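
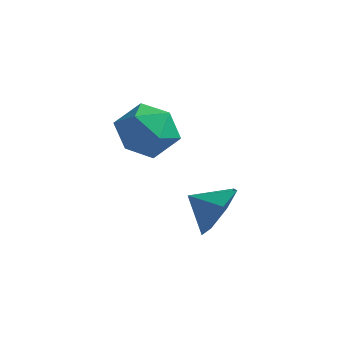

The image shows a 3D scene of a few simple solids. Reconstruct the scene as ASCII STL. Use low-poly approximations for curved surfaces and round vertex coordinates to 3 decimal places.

solid 
facet normal 0.844 0.228 -0.485
outer loop
vertex 2.737 -3.598 -3.357
vertex 2.222 -3.038 -3.99
vertex 2.643 -2.774 -3.134
endloop
endfacet
facet normal -0.137 -0.273 0.952
outer loop
vertex 2.737 -3.598 -3.357
vertex 2.643 -2.774 -3.134
vertex 1.318 -3.282 -3.47
endloop
endfacet
facet normal 0.844 0.227 -0.485
outer loop
vertex 2.643 -2.774 -3.134
vertex 2.222 -3.038 -3.99
vertex 2.232 -2.149 -3.556
endloop
endfacet
facet normal -0.355 0.352 0.866
outer loop
vertex 2.643 -2.774 -3.134
vertex 2.232 -2.149 -3.556
vertex 1.318 -3.282 -3.47
endloop
endfacet
facet normal 0.844 0.228 -0.486
outer loop
vertex 2.232 -2.149 -3.556
vertex 2.222 -3.038 -3.99
vertex 1.813 -2.193 -4.304
endloop
endfacet
facet normal -0.712 0.602 0.363
outer loop
vertex 2.232 -2.149 -3.556
vertex 1.813 -2.193 -4.304
vertex 1.318 -3.282 -3.47
endloop
endfacet
facet normal 0.844 0.228 -0.486
outer loop
vertex 1.813 -2.193 -4.304
vertex 2.222 -3.038 -3.99
vertex 1.702 -2.874 -4.816
endloop
endfacet
facet normal -0.940 0.289 -0.181
outer loop
vertex 1.813 -2.193 -4.304
vertex 1.702 -2.874 -4.816
vertex 1.318 -3.282 -3.47
endloop
endfacet
facet normal 0.844 0.227 -0.486
outer loop
vertex 1.702 -2.874 -4.816
vertex 2.222 -3.038 -3.99
vertex 1.982 -3.679 -4.706
endloop
endfacet
facet normal -0.867 -0.350 -0.354
outer loop
vertex 1.702 -2.874 -4.816
vertex 1.982 -3.679 -4.706
vertex 1.318 -3.282 -3.47
endloop
endfacet
facet normal 0.844 0.227 -0.486
outer loop
vertex 1.982 -3.679 -4.706
vertex 2.222 -3.038 -3.99
vertex 2.443 -4.001 -4.056
endloop
endfacet
facet normal -0.548 -0.836 -0.026
outer loop
vertex 1.982 -3.679 -4.706
vertex 2.443 -4.001 -4.056
vertex 1.318 -3.282 -3.47
endloop
endfacet
facet normal 0.844 0.227 -0.486
outer loop
vertex 2.443 -4.001 -4.056
vertex 2.222 -3.038 -3.99
vertex 2.737 -3.598 -3.357
endloop
endfacet
facet normal -0.223 -0.801 0.556
outer loop
vertex 2.443 -4.001 -4.056
vertex 2.737 -3.598 -3.357
vertex 1.318 -3.282 -3.47
endloop
endfacet
facet normal -0.509 -0.760 0.403
outer loop
vertex -2.21 -1.386 -2.443
vertex -1.426 -2.096 -2.792
vertex -1.34 -1.621 -1.787
endloop
endfacet
facet normal -0.621 -0.157 0.768
outer loop
vertex -2.21 -1.386 -2.443
vertex -1.34 -1.621 -1.787
vertex -1.708 -0.572 -1.87
endloop
endfacet
facet normal -0.891 0.326 0.318
outer loop
vertex -2.21 -1.386 -2.443
vertex -1.708 -0.572 -1.87
vertex -2.021 -0.399 -2.925
endloop
endfacet
facet normal -0.945 0.022 -0.325
outer loop
vertex -2.21 -1.386 -2.443
vertex -2.021 -0.399 -2.925
vertex -1.847 -1.341 -3.495
endloop
endfacet
facet normal -0.710 -0.650 -0.273
outer loop
vertex -2.21 -1.386 -2.443
vertex -1.847 -1.341 -3.495
vertex -1.426 -2.096 -2.792
endloop
endfacet
facet normal 0.011 0.083 0.997
outer loop
vertex -1.708 -0.572 -1.87
vertex -1.34 -1.621 -1.787
vertex -0.613 -0.779 -1.865
endloop
endfacet
facet normal 0.193 -0.893 0.406
outer loop
vertex -1.34 -1.621 -1.787
vertex -1.426 -2.096 -2.792
vertex -0.439 -1.721 -2.435
endloop
endfacet
facet normal -0.132 -0.714 -0.688
outer loop
vertex -1.426 -2.096 -2.792
vertex -1.847 -1.341 -3.495
vertex -0.752 -1.548 -3.49
endloop
endfacet
facet normal -0.514 0.372 -0.773
outer loop
vertex -1.847 -1.341 -3.495
vertex -2.021 -0.399 -2.925
vertex -1.12 -0.499 -3.573
endloop
endfacet
facet normal -0.425 0.864 0.268
outer loop
vertex -2.021 -0.399 -2.925
vertex -1.708 -0.572 -1.87
vertex -1.034 -0.024 -2.568
endloop
endfacet
facet normal 0.945 -0.022 0.325
outer loop
vertex -0.25 -0.734 -2.917
vertex -0.613 -0.779 -1.865
vertex -0.439 -1.721 -2.435
endloop
endfacet
facet normal 0.891 -0.326 -0.318
outer loop
vertex -0.25 -0.734 -2.917
vertex -0.439 -1.721 -2.435
vertex -0.752 -1.548 -3.49
endloop
endfacet
facet normal 0.621 0.157 -0.768
outer loop
vertex -0.25 -0.734 -2.917
vertex -0.752 -1.548 -3.49
vertex -1.12 -0.499 -3.573
endloop
endfacet
facet normal 0.509 0.760 -0.403
outer loop
vertex -0.25 -0.734 -2.917
vertex -1.12 -0.499 -3.573
vertex -1.034 -0.024 -2.568
endloop
endfacet
facet normal 0.710 0.650 0.273
outer loop
vertex -0.25 -0.734 -2.917
vertex -1.034 -0.024 -2.568
vertex -0.613 -0.779 -1.865
endloop
endfacet
facet normal 0.514 -0.372 0.773
outer loop
vertex -0.439 -1.721 -2.435
vertex -0.613 -0.779 -1.865
vertex -1.34 -1.621 -1.787
endloop
endfacet
facet normal 0.425 -0.864 -0.268
outer loop
vertex -0.752 -1.548 -3.49
vertex -0.439 -1.721 -2.435
vertex -1.426 -2.096 -2.792
endloop
endfacet
facet normal -0.011 -0.083 -0.997
outer loop
vertex -1.12 -0.499 -3.573
vertex -0.752 -1.548 -3.49
vertex -1.847 -1.341 -3.495
endloop
endfacet
facet normal -0.193 0.893 -0.406
outer loop
vertex -1.034 -0.024 -2.568
vertex -1.12 -0.499 -3.573
vertex -2.021 -0.399 -2.925
endloop
endfacet
facet normal 0.132 0.714 0.688
outer loop
vertex -0.613 -0.779 -1.865
vertex -1.034 -0.024 -2.568
vertex -1.708 -0.572 -1.87
endloop
endfacet

endsolid


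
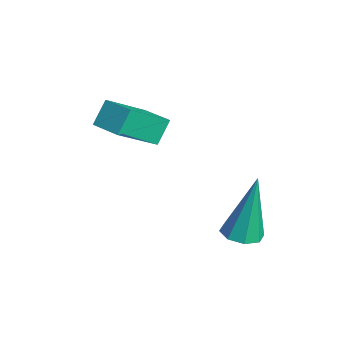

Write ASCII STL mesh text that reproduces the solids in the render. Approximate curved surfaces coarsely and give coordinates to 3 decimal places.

solid 
facet normal 0.061 -0.221 -0.973
outer loop
vertex 0.497 -1.452 1.16
vertex -0.008 -1.755 1.197
vertex 0.135 -1.195 1.079
endloop
endfacet
facet normal 0.558 0.822 0.114
outer loop
vertex 0.497 -1.452 1.16
vertex 0.135 -1.195 1.079
vertex -0.132 -1.305 3.183
endloop
endfacet
facet normal 0.061 -0.221 -0.973
outer loop
vertex 0.135 -1.195 1.079
vertex -0.008 -1.755 1.197
vertex -0.311 -1.265 1.067
endloop
endfacet
facet normal -0.156 0.987 0.032
outer loop
vertex 0.135 -1.195 1.079
vertex -0.311 -1.265 1.067
vertex -0.132 -1.305 3.183
endloop
endfacet
facet normal 0.060 -0.221 -0.973
outer loop
vertex -0.311 -1.265 1.067
vertex -0.008 -1.755 1.197
vertex -0.58 -1.623 1.132
endloop
endfacet
facet normal -0.790 0.608 0.078
outer loop
vertex -0.311 -1.265 1.067
vertex -0.58 -1.623 1.132
vertex -0.132 -1.305 3.183
endloop
endfacet
facet normal 0.060 -0.219 -0.974
outer loop
vertex -0.58 -1.623 1.132
vertex -0.008 -1.755 1.197
vertex -0.513 -2.058 1.234
endloop
endfacet
facet normal -0.969 -0.096 0.227
outer loop
vertex -0.58 -1.623 1.132
vertex -0.513 -2.058 1.234
vertex -0.132 -1.305 3.183
endloop
endfacet
facet normal 0.061 -0.221 -0.973
outer loop
vertex -0.513 -2.058 1.234
vertex -0.008 -1.755 1.197
vertex -0.151 -2.315 1.315
endloop
endfacet
facet normal -0.590 -0.708 0.389
outer loop
vertex -0.513 -2.058 1.234
vertex -0.151 -2.315 1.315
vertex -0.132 -1.305 3.183
endloop
endfacet
facet normal 0.061 -0.221 -0.973
outer loop
vertex -0.151 -2.315 1.315
vertex -0.008 -1.755 1.197
vertex 0.295 -2.244 1.327
endloop
endfacet
facet normal 0.126 -0.873 0.471
outer loop
vertex -0.151 -2.315 1.315
vertex 0.295 -2.244 1.327
vertex -0.132 -1.305 3.183
endloop
endfacet
facet normal 0.060 -0.222 -0.973
outer loop
vertex 0.295 -2.244 1.327
vertex -0.008 -1.755 1.197
vertex 0.563 -1.887 1.262
endloop
endfacet
facet normal 0.760 -0.493 0.424
outer loop
vertex 0.295 -2.244 1.327
vertex 0.563 -1.887 1.262
vertex -0.132 -1.305 3.183
endloop
endfacet
facet normal 0.060 -0.219 -0.974
outer loop
vertex 0.563 -1.887 1.262
vertex -0.008 -1.755 1.197
vertex 0.497 -1.452 1.16
endloop
endfacet
facet normal 0.938 0.207 0.277
outer loop
vertex 0.563 -1.887 1.262
vertex 0.497 -1.452 1.16
vertex -0.132 -1.305 3.183
endloop
endfacet
facet normal -0.894 -0.433 -0.118
outer loop
vertex -3.012 -4.813 4.007
vertex -3.313 -4.373 4.67
vertex -3.465 -3.603 2.997
endloop
endfacet
facet normal 0.354 -0.518 -0.779
outer loop
vertex -2.607 -3.187 3.11
vertex -3.012 -4.813 4.007
vertex -3.465 -3.603 2.997
endloop
endfacet
facet normal -0.894 -0.433 -0.118
outer loop
vertex -3.465 -3.603 2.997
vertex -3.313 -4.373 4.67
vertex -3.766 -3.163 3.66
endloop
endfacet
facet normal -0.277 0.738 -0.615
outer loop
vertex -3.766 -3.163 3.66
vertex -2.607 -3.187 3.11
vertex -3.465 -3.603 2.997
endloop
endfacet
facet normal 0.277 -0.738 0.615
outer loop
vertex -3.012 -4.813 4.007
vertex -2.455 -3.957 4.783
vertex -3.313 -4.373 4.67
endloop
endfacet
facet normal 0.354 -0.518 -0.779
outer loop
vertex -2.154 -4.397 4.12
vertex -3.012 -4.813 4.007
vertex -2.607 -3.187 3.11
endloop
endfacet
facet normal 0.277 -0.738 0.615
outer loop
vertex -2.154 -4.397 4.12
vertex -2.455 -3.957 4.783
vertex -3.012 -4.813 4.007
endloop
endfacet
facet normal -0.354 0.518 0.779
outer loop
vertex -3.313 -4.373 4.67
vertex -2.455 -3.957 4.783
vertex -3.766 -3.163 3.66
endloop
endfacet
facet normal -0.277 0.738 -0.615
outer loop
vertex -2.908 -2.747 3.773
vertex -2.607 -3.187 3.11
vertex -3.766 -3.163 3.66
endloop
endfacet
facet normal -0.354 0.518 0.779
outer loop
vertex -3.766 -3.163 3.66
vertex -2.455 -3.957 4.783
vertex -2.908 -2.747 3.773
endloop
endfacet
facet normal 0.894 0.433 0.118
outer loop
vertex -2.908 -2.747 3.773
vertex -2.154 -4.397 4.12
vertex -2.607 -3.187 3.11
endloop
endfacet
facet normal 0.894 0.433 0.118
outer loop
vertex -2.455 -3.957 4.783
vertex -2.154 -4.397 4.12
vertex -2.908 -2.747 3.773
endloop
endfacet

endsolid


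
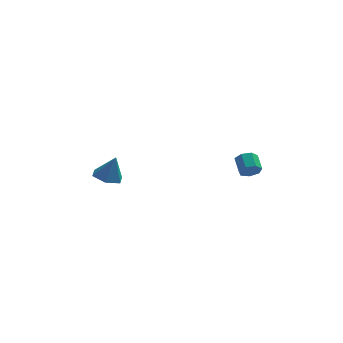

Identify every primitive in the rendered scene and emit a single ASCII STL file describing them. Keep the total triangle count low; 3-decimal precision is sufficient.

solid 
facet normal 0.163 -0.861 -0.482
outer loop
vertex 3.961 1.358 -1.811
vertex 3.354 1.337 -1.979
vertex 3.837 1.6 -2.285
endloop
endfacet
facet normal 0.960 0.251 -0.123
outer loop
vertex 3.961 1.358 -1.811
vertex 3.837 1.6 -2.285
vertex 3.793 2.244 -1.314
endloop
endfacet
facet normal 0.961 0.249 -0.122
outer loop
vertex 3.793 2.244 -1.314
vertex 3.837 1.6 -2.285
vertex 3.67 2.486 -1.788
endloop
endfacet
facet normal -0.162 0.861 0.482
outer loop
vertex 3.793 2.244 -1.314
vertex 3.67 2.486 -1.788
vertex 3.186 2.223 -1.481
endloop
endfacet
facet normal 0.162 -0.860 -0.484
outer loop
vertex 3.837 1.6 -2.285
vertex 3.354 1.337 -1.979
vertex 3.349 1.645 -2.528
endloop
endfacet
facet normal 0.422 0.503 -0.754
outer loop
vertex 3.837 1.6 -2.285
vertex 3.349 1.645 -2.528
vertex 3.67 2.486 -1.788
endloop
endfacet
facet normal 0.422 0.503 -0.754
outer loop
vertex 3.67 2.486 -1.788
vertex 3.349 1.645 -2.528
vertex 3.182 2.531 -2.031
endloop
endfacet
facet normal -0.161 0.861 0.483
outer loop
vertex 3.67 2.486 -1.788
vertex 3.182 2.531 -2.031
vertex 3.186 2.223 -1.481
endloop
endfacet
facet normal 0.164 -0.860 -0.484
outer loop
vertex 3.349 1.645 -2.528
vertex 3.354 1.337 -1.979
vertex 2.865 1.457 -2.358
endloop
endfacet
facet normal -0.434 0.377 -0.818
outer loop
vertex 3.349 1.645 -2.528
vertex 2.865 1.457 -2.358
vertex 3.182 2.531 -2.031
endloop
endfacet
facet normal -0.435 0.377 -0.818
outer loop
vertex 3.182 2.531 -2.031
vertex 2.865 1.457 -2.358
vertex 2.698 2.344 -1.86
endloop
endfacet
facet normal -0.162 0.861 0.483
outer loop
vertex 3.182 2.531 -2.031
vertex 2.698 2.344 -1.86
vertex 3.186 2.223 -1.481
endloop
endfacet
facet normal 0.163 -0.860 -0.483
outer loop
vertex 2.865 1.457 -2.358
vertex 3.354 1.337 -1.979
vertex 2.749 1.179 -1.902
endloop
endfacet
facet normal -0.964 -0.033 -0.265
outer loop
vertex 2.865 1.457 -2.358
vertex 2.749 1.179 -1.902
vertex 2.698 2.344 -1.86
endloop
endfacet
facet normal -0.963 -0.033 -0.267
outer loop
vertex 2.698 2.344 -1.86
vertex 2.749 1.179 -1.902
vertex 2.581 2.065 -1.404
endloop
endfacet
facet normal -0.163 0.860 0.484
outer loop
vertex 2.698 2.344 -1.86
vertex 2.581 2.065 -1.404
vertex 3.186 2.223 -1.481
endloop
endfacet
facet normal 0.163 -0.860 -0.483
outer loop
vertex 2.749 1.179 -1.902
vertex 3.354 1.337 -1.979
vertex 3.088 1.02 -1.504
endloop
endfacet
facet normal -0.767 -0.419 0.486
outer loop
vertex 2.749 1.179 -1.902
vertex 3.088 1.02 -1.504
vertex 2.581 2.065 -1.404
endloop
endfacet
facet normal -0.766 -0.418 0.487
outer loop
vertex 2.581 2.065 -1.404
vertex 3.088 1.02 -1.504
vertex 2.921 1.906 -1.006
endloop
endfacet
facet normal -0.163 0.860 0.483
outer loop
vertex 2.581 2.065 -1.404
vertex 2.921 1.906 -1.006
vertex 3.186 2.223 -1.481
endloop
endfacet
facet normal 0.163 -0.860 -0.483
outer loop
vertex 3.088 1.02 -1.504
vertex 3.354 1.337 -1.979
vertex 3.627 1.099 -1.463
endloop
endfacet
facet normal 0.005 -0.489 0.872
outer loop
vertex 3.088 1.02 -1.504
vertex 3.627 1.099 -1.463
vertex 2.921 1.906 -1.006
endloop
endfacet
facet normal 0.007 -0.488 0.873
outer loop
vertex 2.921 1.906 -1.006
vertex 3.627 1.099 -1.463
vertex 3.46 1.985 -0.966
endloop
endfacet
facet normal -0.162 0.860 0.484
outer loop
vertex 2.921 1.906 -1.006
vertex 3.46 1.985 -0.966
vertex 3.186 2.223 -1.481
endloop
endfacet
facet normal 0.163 -0.860 -0.483
outer loop
vertex 3.627 1.099 -1.463
vertex 3.354 1.337 -1.979
vertex 3.961 1.358 -1.811
endloop
endfacet
facet normal 0.775 -0.191 0.602
outer loop
vertex 3.627 1.099 -1.463
vertex 3.961 1.358 -1.811
vertex 3.46 1.985 -0.966
endloop
endfacet
facet normal 0.776 -0.190 0.601
outer loop
vertex 3.46 1.985 -0.966
vertex 3.961 1.358 -1.811
vertex 3.793 2.244 -1.314
endloop
endfacet
facet normal -0.163 0.860 0.484
outer loop
vertex 3.46 1.985 -0.966
vertex 3.793 2.244 -1.314
vertex 3.186 2.223 -1.481
endloop
endfacet
facet normal -0.317 -0.024 -0.948
outer loop
vertex -3.255 3.968 -3.814
vertex -4.03 3.622 -3.546
vertex -3.932 4.505 -3.601
endloop
endfacet
facet normal 0.649 0.721 0.244
outer loop
vertex -3.255 3.968 -3.814
vertex -3.932 4.505 -3.601
vertex -3.55 3.658 -2.114
endloop
endfacet
facet normal -0.318 -0.024 -0.948
outer loop
vertex -3.932 4.505 -3.601
vertex -4.03 3.622 -3.546
vertex -4.707 4.159 -3.332
endloop
endfacet
facet normal -0.190 0.831 0.522
outer loop
vertex -3.932 4.505 -3.601
vertex -4.707 4.159 -3.332
vertex -3.55 3.658 -2.114
endloop
endfacet
facet normal -0.318 -0.023 -0.948
outer loop
vertex -4.707 4.159 -3.332
vertex -4.03 3.622 -3.546
vertex -4.805 3.276 -3.278
endloop
endfacet
facet normal -0.695 0.120 0.709
outer loop
vertex -4.707 4.159 -3.332
vertex -4.805 3.276 -3.278
vertex -3.55 3.658 -2.114
endloop
endfacet
facet normal -0.317 -0.024 -0.948
outer loop
vertex -4.805 3.276 -3.278
vertex -4.03 3.622 -3.546
vertex -4.127 2.739 -3.491
endloop
endfacet
facet normal -0.360 -0.699 0.618
outer loop
vertex -4.805 3.276 -3.278
vertex -4.127 2.739 -3.491
vertex -3.55 3.658 -2.114
endloop
endfacet
facet normal -0.317 -0.024 -0.948
outer loop
vertex -4.127 2.739 -3.491
vertex -4.03 3.622 -3.546
vertex -3.353 3.085 -3.759
endloop
endfacet
facet normal 0.479 -0.809 0.339
outer loop
vertex -4.127 2.739 -3.491
vertex -3.353 3.085 -3.759
vertex -3.55 3.658 -2.114
endloop
endfacet
facet normal -0.317 -0.024 -0.948
outer loop
vertex -3.353 3.085 -3.759
vertex -4.03 3.622 -3.546
vertex -3.255 3.968 -3.814
endloop
endfacet
facet normal 0.983 -0.100 0.152
outer loop
vertex -3.353 3.085 -3.759
vertex -3.255 3.968 -3.814
vertex -3.55 3.658 -2.114
endloop
endfacet

endsolid


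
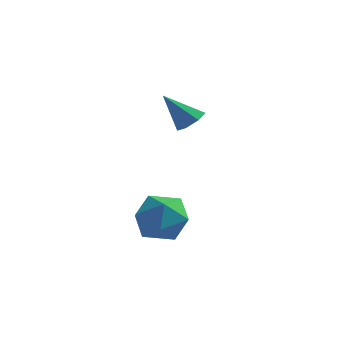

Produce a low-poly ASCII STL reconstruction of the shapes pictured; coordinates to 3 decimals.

solid 
facet normal -0.213 0.680 0.701
outer loop
vertex -3.264 2.15 -0.752
vertex -3.431 1.273 0.048
vertex -2.344 1.757 -0.091
endloop
endfacet
facet normal 0.245 0.944 0.221
outer loop
vertex -3.264 2.15 -0.752
vertex -2.344 1.757 -0.091
vertex -2.188 1.989 -1.257
endloop
endfacet
facet normal -0.063 0.904 -0.422
outer loop
vertex -3.264 2.15 -0.752
vertex -2.188 1.989 -1.257
vertex -3.18 1.649 -1.838
endloop
endfacet
facet normal -0.711 0.616 -0.339
outer loop
vertex -3.264 2.15 -0.752
vertex -3.18 1.649 -1.838
vertex -3.948 1.206 -1.031
endloop
endfacet
facet normal -0.804 0.477 0.355
outer loop
vertex -3.264 2.15 -0.752
vertex -3.948 1.206 -1.031
vertex -3.431 1.273 0.048
endloop
endfacet
facet normal 0.823 0.526 0.215
outer loop
vertex -2.188 1.989 -1.257
vertex -2.344 1.757 -0.091
vertex -1.692 1.014 -0.769
endloop
endfacet
facet normal 0.082 0.100 0.992
outer loop
vertex -2.344 1.757 -0.091
vertex -3.431 1.273 0.048
vertex -2.46 0.571 0.038
endloop
endfacet
facet normal -0.873 -0.228 0.432
outer loop
vertex -3.431 1.273 0.048
vertex -3.948 1.206 -1.031
vertex -3.452 0.231 -0.543
endloop
endfacet
facet normal -0.723 -0.004 -0.691
outer loop
vertex -3.948 1.206 -1.031
vertex -3.18 1.649 -1.838
vertex -3.296 0.463 -1.709
endloop
endfacet
facet normal 0.325 0.462 -0.825
outer loop
vertex -3.18 1.649 -1.838
vertex -2.188 1.989 -1.257
vertex -2.209 0.947 -1.848
endloop
endfacet
facet normal 0.711 -0.616 0.339
outer loop
vertex -2.376 0.07 -1.048
vertex -1.692 1.014 -0.769
vertex -2.46 0.571 0.038
endloop
endfacet
facet normal 0.063 -0.904 0.422
outer loop
vertex -2.376 0.07 -1.048
vertex -2.46 0.571 0.038
vertex -3.452 0.231 -0.543
endloop
endfacet
facet normal -0.245 -0.944 -0.221
outer loop
vertex -2.376 0.07 -1.048
vertex -3.452 0.231 -0.543
vertex -3.296 0.463 -1.709
endloop
endfacet
facet normal 0.213 -0.680 -0.701
outer loop
vertex -2.376 0.07 -1.048
vertex -3.296 0.463 -1.709
vertex -2.209 0.947 -1.848
endloop
endfacet
facet normal 0.804 -0.477 -0.355
outer loop
vertex -2.376 0.07 -1.048
vertex -2.209 0.947 -1.848
vertex -1.692 1.014 -0.769
endloop
endfacet
facet normal 0.723 0.004 0.691
outer loop
vertex -2.46 0.571 0.038
vertex -1.692 1.014 -0.769
vertex -2.344 1.757 -0.091
endloop
endfacet
facet normal -0.325 -0.462 0.825
outer loop
vertex -3.452 0.231 -0.543
vertex -2.46 0.571 0.038
vertex -3.431 1.273 0.048
endloop
endfacet
facet normal -0.823 -0.526 -0.215
outer loop
vertex -3.296 0.463 -1.709
vertex -3.452 0.231 -0.543
vertex -3.948 1.206 -1.031
endloop
endfacet
facet normal -0.082 -0.100 -0.992
outer loop
vertex -2.209 0.947 -1.848
vertex -3.296 0.463 -1.709
vertex -3.18 1.649 -1.838
endloop
endfacet
facet normal 0.873 0.228 -0.432
outer loop
vertex -1.692 1.014 -0.769
vertex -2.209 0.947 -1.848
vertex -2.188 1.989 -1.257
endloop
endfacet
facet normal 0.587 0.245 -0.772
outer loop
vertex -2.488 3.611 3.288
vertex -2.983 4.044 3.049
vertex -2.459 4.182 3.491
endloop
endfacet
facet normal 0.548 -0.305 0.779
outer loop
vertex -2.488 3.611 3.288
vertex -2.459 4.182 3.491
vertex -3.957 3.636 4.331
endloop
endfacet
facet normal 0.586 0.246 -0.772
outer loop
vertex -2.459 4.182 3.491
vertex -2.983 4.044 3.049
vertex -2.825 4.649 3.362
endloop
endfacet
facet normal 0.298 0.464 0.834
outer loop
vertex -2.459 4.182 3.491
vertex -2.825 4.649 3.362
vertex -3.957 3.636 4.331
endloop
endfacet
facet normal 0.586 0.246 -0.772
outer loop
vertex -2.825 4.649 3.362
vertex -2.983 4.044 3.049
vertex -3.31 4.66 2.997
endloop
endfacet
facet normal -0.333 0.819 0.467
outer loop
vertex -2.825 4.649 3.362
vertex -3.31 4.66 2.997
vertex -3.957 3.636 4.331
endloop
endfacet
facet normal 0.586 0.246 -0.772
outer loop
vertex -3.31 4.66 2.997
vertex -2.983 4.044 3.049
vertex -3.55 4.207 2.671
endloop
endfacet
facet normal -0.869 0.492 -0.044
outer loop
vertex -3.31 4.66 2.997
vertex -3.55 4.207 2.671
vertex -3.957 3.636 4.331
endloop
endfacet
facet normal 0.586 0.245 -0.773
outer loop
vertex -3.55 4.207 2.671
vertex -2.983 4.044 3.049
vertex -3.363 3.63 2.63
endloop
endfacet
facet normal -0.909 -0.272 -0.316
outer loop
vertex -3.55 4.207 2.671
vertex -3.363 3.63 2.63
vertex -3.957 3.636 4.331
endloop
endfacet
facet normal 0.586 0.244 -0.773
outer loop
vertex -3.363 3.63 2.63
vertex -2.983 4.044 3.049
vertex -2.89 3.365 2.905
endloop
endfacet
facet normal -0.419 -0.897 -0.143
outer loop
vertex -3.363 3.63 2.63
vertex -2.89 3.365 2.905
vertex -3.957 3.636 4.331
endloop
endfacet
facet normal 0.586 0.244 -0.772
outer loop
vertex -2.89 3.365 2.905
vertex -2.983 4.044 3.049
vertex -2.488 3.611 3.288
endloop
endfacet
facet normal 0.229 -0.910 0.344
outer loop
vertex -2.89 3.365 2.905
vertex -2.488 3.611 3.288
vertex -3.957 3.636 4.331
endloop
endfacet

endsolid


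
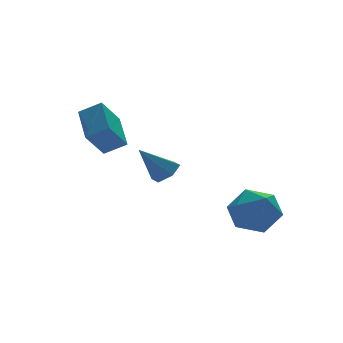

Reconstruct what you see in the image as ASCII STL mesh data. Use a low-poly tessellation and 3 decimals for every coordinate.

solid 
facet normal -0.746 0.452 -0.489
outer loop
vertex -2.757 0.28 2.578
vertex -2.314 1.955 3.451
vertex -1.794 0.626 1.427
endloop
endfacet
facet normal -0.228 -0.863 -0.450
outer loop
vertex -0.966 0.125 1.969
vertex -2.757 0.28 2.578
vertex -1.794 0.626 1.427
endloop
endfacet
facet normal -0.747 0.452 -0.488
outer loop
vertex -1.794 0.626 1.427
vertex -2.314 1.955 3.451
vertex -1.352 2.301 2.3
endloop
endfacet
facet normal 0.625 0.225 -0.747
outer loop
vertex -1.352 2.301 2.3
vertex -0.966 0.125 1.969
vertex -1.794 0.626 1.427
endloop
endfacet
facet normal -0.625 -0.224 0.748
outer loop
vertex -2.757 0.28 2.578
vertex -1.486 1.454 3.993
vertex -2.314 1.955 3.451
endloop
endfacet
facet normal -0.228 -0.864 -0.450
outer loop
vertex -1.928 -0.221 3.12
vertex -2.757 0.28 2.578
vertex -0.966 0.125 1.969
endloop
endfacet
facet normal -0.625 -0.225 0.748
outer loop
vertex -1.928 -0.221 3.12
vertex -1.486 1.454 3.993
vertex -2.757 0.28 2.578
endloop
endfacet
facet normal 0.228 0.863 0.450
outer loop
vertex -2.314 1.955 3.451
vertex -1.486 1.454 3.993
vertex -1.352 2.301 2.3
endloop
endfacet
facet normal 0.625 0.225 -0.748
outer loop
vertex -0.523 1.8 2.842
vertex -0.966 0.125 1.969
vertex -1.352 2.301 2.3
endloop
endfacet
facet normal 0.228 0.864 0.450
outer loop
vertex -1.352 2.301 2.3
vertex -1.486 1.454 3.993
vertex -0.523 1.8 2.842
endloop
endfacet
facet normal 0.747 -0.452 0.488
outer loop
vertex -0.523 1.8 2.842
vertex -1.928 -0.221 3.12
vertex -0.966 0.125 1.969
endloop
endfacet
facet normal 0.746 -0.452 0.489
outer loop
vertex -1.486 1.454 3.993
vertex -1.928 -0.221 3.12
vertex -0.523 1.8 2.842
endloop
endfacet
facet normal -0.209 0.870 0.447
outer loop
vertex 3.431 -2.224 -1.151
vertex 2.219 -2.485 -1.211
vertex 2.881 -2.834 -0.221
endloop
endfacet
facet normal 0.425 0.621 0.659
outer loop
vertex 3.431 -2.224 -1.151
vertex 2.881 -2.834 -0.221
vertex 4.004 -3.185 -0.615
endloop
endfacet
facet normal 0.836 0.543 0.080
outer loop
vertex 3.431 -2.224 -1.151
vertex 4.004 -3.185 -0.615
vertex 4.036 -3.053 -1.848
endloop
endfacet
facet normal 0.456 0.744 -0.489
outer loop
vertex 3.431 -2.224 -1.151
vertex 4.036 -3.053 -1.848
vertex 2.933 -2.62 -2.217
endloop
endfacet
facet normal -0.191 0.946 -0.262
outer loop
vertex 3.431 -2.224 -1.151
vertex 2.933 -2.62 -2.217
vertex 2.219 -2.485 -1.211
endloop
endfacet
facet normal 0.324 -0.024 0.946
outer loop
vertex 4.004 -3.185 -0.615
vertex 2.881 -2.834 -0.221
vertex 3.147 -4.04 -0.343
endloop
endfacet
facet normal -0.703 0.378 0.603
outer loop
vertex 2.881 -2.834 -0.221
vertex 2.219 -2.485 -1.211
vertex 2.044 -3.607 -0.712
endloop
endfacet
facet normal -0.673 0.501 -0.545
outer loop
vertex 2.219 -2.485 -1.211
vertex 2.933 -2.62 -2.217
vertex 2.076 -3.475 -1.945
endloop
endfacet
facet normal 0.373 0.175 -0.911
outer loop
vertex 2.933 -2.62 -2.217
vertex 4.036 -3.053 -1.848
vertex 3.199 -3.826 -2.339
endloop
endfacet
facet normal 0.989 -0.150 0.010
outer loop
vertex 4.036 -3.053 -1.848
vertex 4.004 -3.185 -0.615
vertex 3.861 -4.175 -1.349
endloop
endfacet
facet normal -0.456 -0.744 0.489
outer loop
vertex 2.649 -4.436 -1.409
vertex 3.147 -4.04 -0.343
vertex 2.044 -3.607 -0.712
endloop
endfacet
facet normal -0.836 -0.543 -0.080
outer loop
vertex 2.649 -4.436 -1.409
vertex 2.044 -3.607 -0.712
vertex 2.076 -3.475 -1.945
endloop
endfacet
facet normal -0.425 -0.621 -0.659
outer loop
vertex 2.649 -4.436 -1.409
vertex 2.076 -3.475 -1.945
vertex 3.199 -3.826 -2.339
endloop
endfacet
facet normal 0.209 -0.870 -0.447
outer loop
vertex 2.649 -4.436 -1.409
vertex 3.199 -3.826 -2.339
vertex 3.861 -4.175 -1.349
endloop
endfacet
facet normal 0.191 -0.946 0.262
outer loop
vertex 2.649 -4.436 -1.409
vertex 3.861 -4.175 -1.349
vertex 3.147 -4.04 -0.343
endloop
endfacet
facet normal -0.373 -0.175 0.911
outer loop
vertex 2.044 -3.607 -0.712
vertex 3.147 -4.04 -0.343
vertex 2.881 -2.834 -0.221
endloop
endfacet
facet normal -0.989 0.150 -0.010
outer loop
vertex 2.076 -3.475 -1.945
vertex 2.044 -3.607 -0.712
vertex 2.219 -2.485 -1.211
endloop
endfacet
facet normal -0.324 0.024 -0.946
outer loop
vertex 3.199 -3.826 -2.339
vertex 2.076 -3.475 -1.945
vertex 2.933 -2.62 -2.217
endloop
endfacet
facet normal 0.703 -0.378 -0.603
outer loop
vertex 3.861 -4.175 -1.349
vertex 3.199 -3.826 -2.339
vertex 4.036 -3.053 -1.848
endloop
endfacet
facet normal 0.673 -0.501 0.545
outer loop
vertex 3.147 -4.04 -0.343
vertex 3.861 -4.175 -1.349
vertex 4.004 -3.185 -0.615
endloop
endfacet
facet normal 0.636 -0.114 -0.763
outer loop
vertex 1.877 1.61 0.08
vertex 1.338 1.247 -0.315
vertex 1.407 2.002 -0.37
endloop
endfacet
facet normal 0.217 0.837 0.502
outer loop
vertex 1.877 1.61 0.08
vertex 1.407 2.002 -0.37
vertex 0.182 1.453 1.075
endloop
endfacet
facet normal 0.636 -0.114 -0.763
outer loop
vertex 1.407 2.002 -0.37
vertex 1.338 1.247 -0.315
vertex 0.868 1.64 -0.765
endloop
endfacet
facet normal -0.503 0.858 -0.100
outer loop
vertex 1.407 2.002 -0.37
vertex 0.868 1.64 -0.765
vertex 0.182 1.453 1.075
endloop
endfacet
facet normal 0.636 -0.114 -0.763
outer loop
vertex 0.868 1.64 -0.765
vertex 1.338 1.247 -0.315
vertex 0.799 0.885 -0.71
endloop
endfacet
facet normal -0.937 0.061 -0.343
outer loop
vertex 0.868 1.64 -0.765
vertex 0.799 0.885 -0.71
vertex 0.182 1.453 1.075
endloop
endfacet
facet normal 0.636 -0.113 -0.764
outer loop
vertex 0.799 0.885 -0.71
vertex 1.338 1.247 -0.315
vertex 1.27 0.492 -0.26
endloop
endfacet
facet normal -0.650 -0.760 0.017
outer loop
vertex 0.799 0.885 -0.71
vertex 1.27 0.492 -0.26
vertex 0.182 1.453 1.075
endloop
endfacet
facet normal 0.635 -0.113 -0.764
outer loop
vertex 1.27 0.492 -0.26
vertex 1.338 1.247 -0.315
vertex 1.809 0.855 0.134
endloop
endfacet
facet normal 0.072 -0.781 0.621
outer loop
vertex 1.27 0.492 -0.26
vertex 1.809 0.855 0.134
vertex 0.182 1.453 1.075
endloop
endfacet
facet normal 0.635 -0.112 -0.764
outer loop
vertex 1.809 0.855 0.134
vertex 1.338 1.247 -0.315
vertex 1.877 1.61 0.08
endloop
endfacet
facet normal 0.505 0.016 0.863
outer loop
vertex 1.809 0.855 0.134
vertex 1.877 1.61 0.08
vertex 0.182 1.453 1.075
endloop
endfacet

endsolid


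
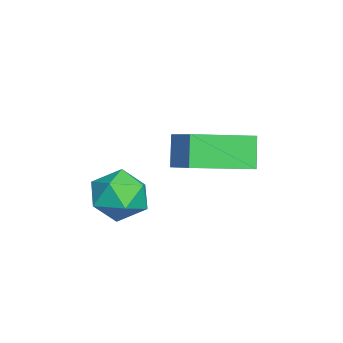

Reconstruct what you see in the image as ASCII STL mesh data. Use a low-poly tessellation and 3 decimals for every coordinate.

solid 
facet normal -0.896 0.208 0.392
outer loop
vertex -0.454 -0.474 -3.022
vertex -0.029 -0.183 -2.204
vertex -0.193 0.451 -2.915
endloop
endfacet
facet normal -0.903 0.291 -0.316
outer loop
vertex -0.454 -0.474 -3.022
vertex -0.193 0.451 -2.915
vertex -0.043 0.001 -3.758
endloop
endfacet
facet normal -0.717 -0.331 -0.614
outer loop
vertex -0.454 -0.474 -3.022
vertex -0.043 0.001 -3.758
vertex 0.215 -0.912 -3.567
endloop
endfacet
facet normal -0.595 -0.799 -0.088
outer loop
vertex -0.454 -0.474 -3.022
vertex 0.215 -0.912 -3.567
vertex 0.224 -1.025 -2.606
endloop
endfacet
facet normal -0.706 -0.467 0.533
outer loop
vertex -0.454 -0.474 -3.022
vertex 0.224 -1.025 -2.606
vertex -0.029 -0.183 -2.204
endloop
endfacet
facet normal -0.406 0.774 -0.486
outer loop
vertex -0.043 0.001 -3.758
vertex -0.193 0.451 -2.915
vertex 0.636 0.585 -3.394
endloop
endfacet
facet normal -0.396 0.638 0.660
outer loop
vertex -0.193 0.451 -2.915
vertex -0.029 -0.183 -2.204
vertex 0.645 0.472 -2.433
endloop
endfacet
facet normal -0.089 -0.451 0.888
outer loop
vertex -0.029 -0.183 -2.204
vertex 0.224 -1.025 -2.606
vertex 0.903 -0.441 -2.242
endloop
endfacet
facet normal 0.092 -0.989 -0.117
outer loop
vertex 0.224 -1.025 -2.606
vertex 0.215 -0.912 -3.567
vertex 1.053 -0.891 -3.085
endloop
endfacet
facet normal -0.104 -0.232 -0.967
outer loop
vertex 0.215 -0.912 -3.567
vertex -0.043 0.001 -3.758
vertex 0.889 -0.257 -3.796
endloop
endfacet
facet normal 0.595 0.799 0.088
outer loop
vertex 1.314 0.034 -2.978
vertex 0.636 0.585 -3.394
vertex 0.645 0.472 -2.433
endloop
endfacet
facet normal 0.717 0.331 0.614
outer loop
vertex 1.314 0.034 -2.978
vertex 0.645 0.472 -2.433
vertex 0.903 -0.441 -2.242
endloop
endfacet
facet normal 0.903 -0.291 0.316
outer loop
vertex 1.314 0.034 -2.978
vertex 0.903 -0.441 -2.242
vertex 1.053 -0.891 -3.085
endloop
endfacet
facet normal 0.896 -0.208 -0.392
outer loop
vertex 1.314 0.034 -2.978
vertex 1.053 -0.891 -3.085
vertex 0.889 -0.257 -3.796
endloop
endfacet
facet normal 0.706 0.467 -0.533
outer loop
vertex 1.314 0.034 -2.978
vertex 0.889 -0.257 -3.796
vertex 0.636 0.585 -3.394
endloop
endfacet
facet normal -0.092 0.989 0.117
outer loop
vertex 0.645 0.472 -2.433
vertex 0.636 0.585 -3.394
vertex -0.193 0.451 -2.915
endloop
endfacet
facet normal 0.104 0.232 0.967
outer loop
vertex 0.903 -0.441 -2.242
vertex 0.645 0.472 -2.433
vertex -0.029 -0.183 -2.204
endloop
endfacet
facet normal 0.406 -0.774 0.486
outer loop
vertex 1.053 -0.891 -3.085
vertex 0.903 -0.441 -2.242
vertex 0.224 -1.025 -2.606
endloop
endfacet
facet normal 0.396 -0.638 -0.660
outer loop
vertex 0.889 -0.257 -3.796
vertex 1.053 -0.891 -3.085
vertex 0.215 -0.912 -3.567
endloop
endfacet
facet normal 0.089 0.451 -0.888
outer loop
vertex 0.636 0.585 -3.394
vertex 0.889 -0.257 -3.796
vertex -0.043 0.001 -3.758
endloop
endfacet
facet normal -0.504 -0.010 0.863
outer loop
vertex -1.54 1.635 -1.565
vertex -2.289 3.541 -1.981
vertex -2.742 1.007 -2.274
endloop
endfacet
facet normal 0.359 -0.912 0.199
outer loop
vertex -2.131 1.019 -3.319
vertex -1.54 1.635 -1.565
vertex -2.742 1.007 -2.274
endloop
endfacet
facet normal -0.504 -0.010 0.863
outer loop
vertex -2.742 1.007 -2.274
vertex -2.289 3.541 -1.981
vertex -3.491 2.914 -2.69
endloop
endfacet
facet normal -0.785 -0.410 -0.464
outer loop
vertex -3.491 2.914 -2.69
vertex -2.131 1.019 -3.319
vertex -2.742 1.007 -2.274
endloop
endfacet
facet normal 0.785 0.410 0.464
outer loop
vertex -1.54 1.635 -1.565
vertex -1.678 3.553 -3.026
vertex -2.289 3.541 -1.981
endloop
endfacet
facet normal 0.358 -0.912 0.200
outer loop
vertex -0.929 1.646 -2.61
vertex -1.54 1.635 -1.565
vertex -2.131 1.019 -3.319
endloop
endfacet
facet normal 0.786 0.410 0.464
outer loop
vertex -0.929 1.646 -2.61
vertex -1.678 3.553 -3.026
vertex -1.54 1.635 -1.565
endloop
endfacet
facet normal -0.358 0.912 -0.199
outer loop
vertex -2.289 3.541 -1.981
vertex -1.678 3.553 -3.026
vertex -3.491 2.914 -2.69
endloop
endfacet
facet normal -0.786 -0.410 -0.464
outer loop
vertex -2.88 2.925 -3.735
vertex -2.131 1.019 -3.319
vertex -3.491 2.914 -2.69
endloop
endfacet
facet normal -0.358 0.912 -0.200
outer loop
vertex -3.491 2.914 -2.69
vertex -1.678 3.553 -3.026
vertex -2.88 2.925 -3.735
endloop
endfacet
facet normal 0.504 0.010 -0.863
outer loop
vertex -2.88 2.925 -3.735
vertex -0.929 1.646 -2.61
vertex -2.131 1.019 -3.319
endloop
endfacet
facet normal 0.504 0.010 -0.863
outer loop
vertex -1.678 3.553 -3.026
vertex -0.929 1.646 -2.61
vertex -2.88 2.925 -3.735
endloop
endfacet

endsolid


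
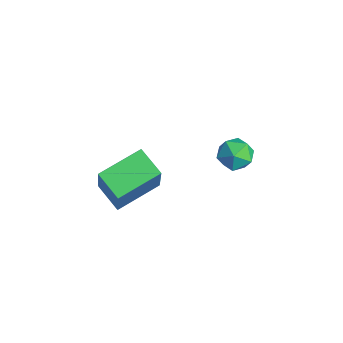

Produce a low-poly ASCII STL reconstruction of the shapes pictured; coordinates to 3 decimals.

solid 
facet normal 0.447 0.834 0.323
outer loop
vertex 0.636 1.355 -2.754
vertex 0.752 1.028 -2.07
vertex 1.28 0.959 -2.623
endloop
endfacet
facet normal 0.539 0.752 -0.380
outer loop
vertex 0.636 1.355 -2.754
vertex 1.28 0.959 -2.623
vertex 0.913 0.884 -3.293
endloop
endfacet
facet normal -0.105 0.721 -0.684
outer loop
vertex 0.636 1.355 -2.754
vertex 0.913 0.884 -3.293
vertex 0.159 0.906 -3.154
endloop
endfacet
facet normal -0.595 0.785 -0.171
outer loop
vertex 0.636 1.355 -2.754
vertex 0.159 0.906 -3.154
vertex 0.059 0.995 -2.398
endloop
endfacet
facet normal -0.255 0.855 0.452
outer loop
vertex 0.636 1.355 -2.754
vertex 0.059 0.995 -2.398
vertex 0.752 1.028 -2.07
endloop
endfacet
facet normal 0.864 0.126 -0.487
outer loop
vertex 0.913 0.884 -3.293
vertex 1.28 0.959 -2.623
vertex 1.201 0.265 -2.942
endloop
endfacet
facet normal 0.715 0.258 0.650
outer loop
vertex 1.28 0.959 -2.623
vertex 0.752 1.028 -2.07
vertex 1.101 0.354 -2.186
endloop
endfacet
facet normal -0.421 0.292 0.859
outer loop
vertex 0.752 1.028 -2.07
vertex 0.059 0.995 -2.398
vertex 0.347 0.376 -2.047
endloop
endfacet
facet normal -0.972 0.180 -0.150
outer loop
vertex 0.059 0.995 -2.398
vertex 0.159 0.906 -3.154
vertex -0.02 0.301 -2.717
endloop
endfacet
facet normal -0.179 0.076 -0.981
outer loop
vertex 0.159 0.906 -3.154
vertex 0.913 0.884 -3.293
vertex 0.508 0.232 -3.27
endloop
endfacet
facet normal 0.595 -0.785 0.171
outer loop
vertex 0.624 -0.095 -2.586
vertex 1.201 0.265 -2.942
vertex 1.101 0.354 -2.186
endloop
endfacet
facet normal 0.105 -0.721 0.684
outer loop
vertex 0.624 -0.095 -2.586
vertex 1.101 0.354 -2.186
vertex 0.347 0.376 -2.047
endloop
endfacet
facet normal -0.539 -0.752 0.380
outer loop
vertex 0.624 -0.095 -2.586
vertex 0.347 0.376 -2.047
vertex -0.02 0.301 -2.717
endloop
endfacet
facet normal -0.447 -0.834 -0.323
outer loop
vertex 0.624 -0.095 -2.586
vertex -0.02 0.301 -2.717
vertex 0.508 0.232 -3.27
endloop
endfacet
facet normal 0.255 -0.855 -0.452
outer loop
vertex 0.624 -0.095 -2.586
vertex 0.508 0.232 -3.27
vertex 1.201 0.265 -2.942
endloop
endfacet
facet normal 0.972 -0.180 0.150
outer loop
vertex 1.101 0.354 -2.186
vertex 1.201 0.265 -2.942
vertex 1.28 0.959 -2.623
endloop
endfacet
facet normal 0.179 -0.076 0.981
outer loop
vertex 0.347 0.376 -2.047
vertex 1.101 0.354 -2.186
vertex 0.752 1.028 -2.07
endloop
endfacet
facet normal -0.864 -0.126 0.487
outer loop
vertex -0.02 0.301 -2.717
vertex 0.347 0.376 -2.047
vertex 0.059 0.995 -2.398
endloop
endfacet
facet normal -0.715 -0.258 -0.650
outer loop
vertex 0.508 0.232 -3.27
vertex -0.02 0.301 -2.717
vertex 0.159 0.906 -3.154
endloop
endfacet
facet normal 0.421 -0.292 -0.859
outer loop
vertex 1.201 0.265 -2.942
vertex 0.508 0.232 -3.27
vertex 0.913 0.884 -3.293
endloop
endfacet
facet normal -0.878 -0.253 0.406
outer loop
vertex 0.588 -4.539 -1.654
vertex 0.3 -2.82 -1.204
vertex -0.382 -4.207 -3.544
endloop
endfacet
facet normal 0.160 -0.955 -0.250
outer loop
vertex 0.68 -3.9 -4.036
vertex 0.588 -4.539 -1.654
vertex -0.382 -4.207 -3.544
endloop
endfacet
facet normal -0.878 -0.253 0.406
outer loop
vertex -0.382 -4.207 -3.544
vertex 0.3 -2.82 -1.204
vertex -0.67 -2.488 -3.094
endloop
endfacet
facet normal -0.452 0.154 -0.879
outer loop
vertex -0.67 -2.488 -3.094
vertex 0.68 -3.9 -4.036
vertex -0.382 -4.207 -3.544
endloop
endfacet
facet normal 0.452 -0.154 0.879
outer loop
vertex 0.588 -4.539 -1.654
vertex 1.362 -2.513 -1.696
vertex 0.3 -2.82 -1.204
endloop
endfacet
facet normal 0.160 -0.955 -0.250
outer loop
vertex 1.65 -4.232 -2.146
vertex 0.588 -4.539 -1.654
vertex 0.68 -3.9 -4.036
endloop
endfacet
facet normal 0.452 -0.154 0.879
outer loop
vertex 1.65 -4.232 -2.146
vertex 1.362 -2.513 -1.696
vertex 0.588 -4.539 -1.654
endloop
endfacet
facet normal -0.160 0.955 0.250
outer loop
vertex 0.3 -2.82 -1.204
vertex 1.362 -2.513 -1.696
vertex -0.67 -2.488 -3.094
endloop
endfacet
facet normal -0.452 0.154 -0.879
outer loop
vertex 0.392 -2.181 -3.586
vertex 0.68 -3.9 -4.036
vertex -0.67 -2.488 -3.094
endloop
endfacet
facet normal -0.160 0.955 0.250
outer loop
vertex -0.67 -2.488 -3.094
vertex 1.362 -2.513 -1.696
vertex 0.392 -2.181 -3.586
endloop
endfacet
facet normal 0.878 0.253 -0.406
outer loop
vertex 0.392 -2.181 -3.586
vertex 1.65 -4.232 -2.146
vertex 0.68 -3.9 -4.036
endloop
endfacet
facet normal 0.878 0.253 -0.406
outer loop
vertex 1.362 -2.513 -1.696
vertex 1.65 -4.232 -2.146
vertex 0.392 -2.181 -3.586
endloop
endfacet

endsolid


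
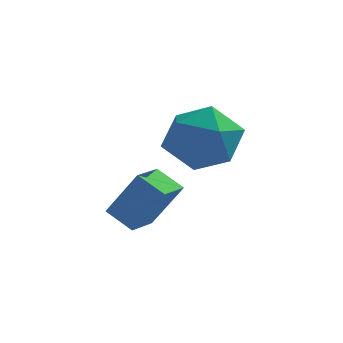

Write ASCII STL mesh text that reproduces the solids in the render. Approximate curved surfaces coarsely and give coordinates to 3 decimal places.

solid 
facet normal -0.536 0.043 -0.843
outer loop
vertex 0.981 2.265 -1.459
vertex 1.203 3.184 -1.553
vertex 1.703 2.042 -1.929
endloop
endfacet
facet normal -0.234 -0.967 0.099
outer loop
vertex 2.517 1.976 -0.647
vertex 0.981 2.265 -1.459
vertex 1.703 2.042 -1.929
endloop
endfacet
facet normal -0.535 0.044 -0.844
outer loop
vertex 1.703 2.042 -1.929
vertex 1.203 3.184 -1.553
vertex 1.926 2.961 -2.023
endloop
endfacet
facet normal 0.811 -0.251 -0.528
outer loop
vertex 1.926 2.961 -2.023
vertex 2.517 1.976 -0.647
vertex 1.703 2.042 -1.929
endloop
endfacet
facet normal -0.812 0.250 0.528
outer loop
vertex 0.981 2.265 -1.459
vertex 2.017 3.118 -0.271
vertex 1.203 3.184 -1.553
endloop
endfacet
facet normal -0.234 -0.967 0.099
outer loop
vertex 1.794 2.199 -0.177
vertex 0.981 2.265 -1.459
vertex 2.517 1.976 -0.647
endloop
endfacet
facet normal -0.812 0.251 0.528
outer loop
vertex 1.794 2.199 -0.177
vertex 2.017 3.118 -0.271
vertex 0.981 2.265 -1.459
endloop
endfacet
facet normal 0.234 0.967 -0.099
outer loop
vertex 1.203 3.184 -1.553
vertex 2.017 3.118 -0.271
vertex 1.926 2.961 -2.023
endloop
endfacet
facet normal 0.812 -0.250 -0.528
outer loop
vertex 2.739 2.895 -0.741
vertex 2.517 1.976 -0.647
vertex 1.926 2.961 -2.023
endloop
endfacet
facet normal 0.234 0.967 -0.099
outer loop
vertex 1.926 2.961 -2.023
vertex 2.017 3.118 -0.271
vertex 2.739 2.895 -0.741
endloop
endfacet
facet normal 0.535 -0.043 0.844
outer loop
vertex 2.739 2.895 -0.741
vertex 1.794 2.199 -0.177
vertex 2.517 1.976 -0.647
endloop
endfacet
facet normal 0.536 -0.044 0.843
outer loop
vertex 2.017 3.118 -0.271
vertex 1.794 2.199 -0.177
vertex 2.739 2.895 -0.741
endloop
endfacet
facet normal -0.936 0.343 -0.079
outer loop
vertex 2.661 3.48 0.483
vertex 2.283 2.5 0.703
vertex 2.47 3.194 1.499
endloop
endfacet
facet normal -0.495 0.856 0.148
outer loop
vertex 2.661 3.48 0.483
vertex 2.47 3.194 1.499
vertex 3.355 3.748 1.256
endloop
endfacet
facet normal 0.018 0.939 -0.342
outer loop
vertex 2.661 3.48 0.483
vertex 3.355 3.748 1.256
vertex 3.716 3.396 0.309
endloop
endfacet
facet normal -0.106 0.478 -0.872
outer loop
vertex 2.661 3.48 0.483
vertex 3.716 3.396 0.309
vertex 3.054 2.625 -0.033
endloop
endfacet
facet normal -0.696 0.109 -0.710
outer loop
vertex 2.661 3.48 0.483
vertex 3.054 2.625 -0.033
vertex 2.283 2.5 0.703
endloop
endfacet
facet normal -0.189 0.632 0.751
outer loop
vertex 3.355 3.748 1.256
vertex 2.47 3.194 1.499
vertex 3.406 2.935 1.953
endloop
endfacet
facet normal -0.902 -0.198 0.384
outer loop
vertex 2.47 3.194 1.499
vertex 2.283 2.5 0.703
vertex 2.744 2.164 1.611
endloop
endfacet
facet normal -0.513 -0.577 -0.635
outer loop
vertex 2.283 2.5 0.703
vertex 3.054 2.625 -0.033
vertex 3.105 1.812 0.664
endloop
endfacet
facet normal 0.441 0.020 -0.897
outer loop
vertex 3.054 2.625 -0.033
vertex 3.716 3.396 0.309
vertex 3.99 2.366 0.421
endloop
endfacet
facet normal 0.640 0.767 -0.041
outer loop
vertex 3.716 3.396 0.309
vertex 3.355 3.748 1.256
vertex 4.177 3.06 1.217
endloop
endfacet
facet normal 0.106 -0.478 0.872
outer loop
vertex 3.799 2.08 1.437
vertex 3.406 2.935 1.953
vertex 2.744 2.164 1.611
endloop
endfacet
facet normal -0.018 -0.939 0.342
outer loop
vertex 3.799 2.08 1.437
vertex 2.744 2.164 1.611
vertex 3.105 1.812 0.664
endloop
endfacet
facet normal 0.495 -0.856 -0.148
outer loop
vertex 3.799 2.08 1.437
vertex 3.105 1.812 0.664
vertex 3.99 2.366 0.421
endloop
endfacet
facet normal 0.936 -0.343 0.079
outer loop
vertex 3.799 2.08 1.437
vertex 3.99 2.366 0.421
vertex 4.177 3.06 1.217
endloop
endfacet
facet normal 0.696 -0.109 0.710
outer loop
vertex 3.799 2.08 1.437
vertex 4.177 3.06 1.217
vertex 3.406 2.935 1.953
endloop
endfacet
facet normal -0.441 -0.020 0.897
outer loop
vertex 2.744 2.164 1.611
vertex 3.406 2.935 1.953
vertex 2.47 3.194 1.499
endloop
endfacet
facet normal -0.640 -0.767 0.041
outer loop
vertex 3.105 1.812 0.664
vertex 2.744 2.164 1.611
vertex 2.283 2.5 0.703
endloop
endfacet
facet normal 0.189 -0.632 -0.751
outer loop
vertex 3.99 2.366 0.421
vertex 3.105 1.812 0.664
vertex 3.054 2.625 -0.033
endloop
endfacet
facet normal 0.902 0.198 -0.384
outer loop
vertex 4.177 3.06 1.217
vertex 3.99 2.366 0.421
vertex 3.716 3.396 0.309
endloop
endfacet
facet normal 0.513 0.577 0.635
outer loop
vertex 3.406 2.935 1.953
vertex 4.177 3.06 1.217
vertex 3.355 3.748 1.256
endloop
endfacet

endsolid


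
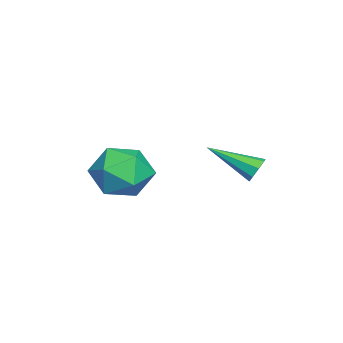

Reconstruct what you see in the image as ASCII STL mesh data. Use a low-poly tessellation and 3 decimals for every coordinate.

solid 
facet normal 0.080 0.896 -0.436
outer loop
vertex -0.883 2.162 2.214
vertex -1.2 2.387 2.618
vertex -0.651 2.303 2.546
endloop
endfacet
facet normal 0.790 -0.516 -0.333
outer loop
vertex -0.883 2.162 2.214
vertex -0.651 2.303 2.546
vertex -1.36 0.613 3.482
endloop
endfacet
facet normal 0.080 0.896 -0.436
outer loop
vertex -0.651 2.303 2.546
vertex -1.2 2.387 2.618
vertex -0.74 2.493 2.92
endloop
endfacet
facet normal 0.923 -0.207 0.325
outer loop
vertex -0.651 2.303 2.546
vertex -0.74 2.493 2.92
vertex -1.36 0.613 3.482
endloop
endfacet
facet normal 0.081 0.896 -0.437
outer loop
vertex -0.74 2.493 2.92
vertex -1.2 2.387 2.618
vertex -1.099 2.621 3.116
endloop
endfacet
facet normal 0.502 0.091 0.860
outer loop
vertex -0.74 2.493 2.92
vertex -1.099 2.621 3.116
vertex -1.36 0.613 3.482
endloop
endfacet
facet normal 0.080 0.896 -0.437
outer loop
vertex -1.099 2.621 3.116
vertex -1.2 2.387 2.618
vertex -1.517 2.612 3.021
endloop
endfacet
facet normal -0.221 0.203 0.954
outer loop
vertex -1.099 2.621 3.116
vertex -1.517 2.612 3.021
vertex -1.36 0.613 3.482
endloop
endfacet
facet normal 0.081 0.896 -0.437
outer loop
vertex -1.517 2.612 3.021
vertex -1.2 2.387 2.618
vertex -1.749 2.471 2.689
endloop
endfacet
facet normal -0.830 0.062 0.554
outer loop
vertex -1.517 2.612 3.021
vertex -1.749 2.471 2.689
vertex -1.36 0.613 3.482
endloop
endfacet
facet normal 0.081 0.896 -0.437
outer loop
vertex -1.749 2.471 2.689
vertex -1.2 2.387 2.618
vertex -1.66 2.281 2.316
endloop
endfacet
facet normal -0.964 -0.246 -0.104
outer loop
vertex -1.749 2.471 2.689
vertex -1.66 2.281 2.316
vertex -1.36 0.613 3.482
endloop
endfacet
facet normal 0.080 0.896 -0.436
outer loop
vertex -1.66 2.281 2.316
vertex -1.2 2.387 2.618
vertex -1.301 2.153 2.119
endloop
endfacet
facet normal -0.544 -0.544 -0.638
outer loop
vertex -1.66 2.281 2.316
vertex -1.301 2.153 2.119
vertex -1.36 0.613 3.482
endloop
endfacet
facet normal 0.080 0.896 -0.436
outer loop
vertex -1.301 2.153 2.119
vertex -1.2 2.387 2.618
vertex -0.883 2.162 2.214
endloop
endfacet
facet normal 0.181 -0.656 -0.733
outer loop
vertex -1.301 2.153 2.119
vertex -0.883 2.162 2.214
vertex -1.36 0.613 3.482
endloop
endfacet
facet normal -0.690 -0.264 0.673
outer loop
vertex 0.069 -1.414 3.801
vertex -0.074 -2.465 3.242
vertex 0.738 -2.357 4.117
endloop
endfacet
facet normal -0.208 0.175 0.962
outer loop
vertex 0.069 -1.414 3.801
vertex 0.738 -2.357 4.117
vertex 1.237 -1.271 4.027
endloop
endfacet
facet normal -0.209 0.783 0.586
outer loop
vertex 0.069 -1.414 3.801
vertex 1.237 -1.271 4.027
vertex 0.734 -0.708 3.096
endloop
endfacet
facet normal -0.693 0.718 0.066
outer loop
vertex 0.069 -1.414 3.801
vertex 0.734 -0.708 3.096
vertex -0.077 -1.446 2.611
endloop
endfacet
facet normal -0.990 0.071 0.120
outer loop
vertex 0.069 -1.414 3.801
vertex -0.077 -1.446 2.611
vertex -0.074 -2.465 3.242
endloop
endfacet
facet normal 0.434 -0.126 0.892
outer loop
vertex 1.237 -1.271 4.027
vertex 0.738 -2.357 4.117
vertex 1.817 -2.234 3.609
endloop
endfacet
facet normal -0.346 -0.837 0.425
outer loop
vertex 0.738 -2.357 4.117
vertex -0.074 -2.465 3.242
vertex 1.006 -2.972 3.124
endloop
endfacet
facet normal -0.830 -0.295 -0.473
outer loop
vertex -0.074 -2.465 3.242
vertex -0.077 -1.446 2.611
vertex 0.503 -2.409 2.193
endloop
endfacet
facet normal -0.349 0.752 -0.560
outer loop
vertex -0.077 -1.446 2.611
vertex 0.734 -0.708 3.096
vertex 1.002 -1.323 2.103
endloop
endfacet
facet normal 0.433 0.856 0.284
outer loop
vertex 0.734 -0.708 3.096
vertex 1.237 -1.271 4.027
vertex 1.814 -1.215 2.978
endloop
endfacet
facet normal 0.693 -0.718 -0.066
outer loop
vertex 1.671 -2.266 2.419
vertex 1.817 -2.234 3.609
vertex 1.006 -2.972 3.124
endloop
endfacet
facet normal 0.209 -0.783 -0.586
outer loop
vertex 1.671 -2.266 2.419
vertex 1.006 -2.972 3.124
vertex 0.503 -2.409 2.193
endloop
endfacet
facet normal 0.208 -0.175 -0.962
outer loop
vertex 1.671 -2.266 2.419
vertex 0.503 -2.409 2.193
vertex 1.002 -1.323 2.103
endloop
endfacet
facet normal 0.690 0.264 -0.673
outer loop
vertex 1.671 -2.266 2.419
vertex 1.002 -1.323 2.103
vertex 1.814 -1.215 2.978
endloop
endfacet
facet normal 0.990 -0.071 -0.120
outer loop
vertex 1.671 -2.266 2.419
vertex 1.814 -1.215 2.978
vertex 1.817 -2.234 3.609
endloop
endfacet
facet normal 0.349 -0.752 0.560
outer loop
vertex 1.006 -2.972 3.124
vertex 1.817 -2.234 3.609
vertex 0.738 -2.357 4.117
endloop
endfacet
facet normal -0.433 -0.856 -0.284
outer loop
vertex 0.503 -2.409 2.193
vertex 1.006 -2.972 3.124
vertex -0.074 -2.465 3.242
endloop
endfacet
facet normal -0.434 0.126 -0.892
outer loop
vertex 1.002 -1.323 2.103
vertex 0.503 -2.409 2.193
vertex -0.077 -1.446 2.611
endloop
endfacet
facet normal 0.346 0.837 -0.425
outer loop
vertex 1.814 -1.215 2.978
vertex 1.002 -1.323 2.103
vertex 0.734 -0.708 3.096
endloop
endfacet
facet normal 0.830 0.295 0.473
outer loop
vertex 1.817 -2.234 3.609
vertex 1.814 -1.215 2.978
vertex 1.237 -1.271 4.027
endloop
endfacet

endsolid


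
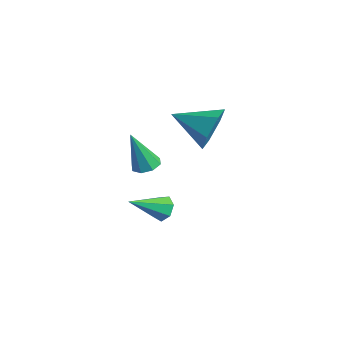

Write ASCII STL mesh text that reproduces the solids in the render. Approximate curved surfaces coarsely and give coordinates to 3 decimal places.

solid 
facet normal 0.611 0.724 -0.321
outer loop
vertex 3.671 2.556 3.056
vertex 3.109 2.622 2.136
vertex 2.832 3.232 2.984
endloop
endfacet
facet normal -0.142 -0.071 0.987
outer loop
vertex 3.671 2.556 3.056
vertex 2.832 3.232 2.984
vertex 1.991 1.298 2.724
endloop
endfacet
facet normal 0.611 0.724 -0.321
outer loop
vertex 2.832 3.232 2.984
vertex 3.109 2.622 2.136
vertex 2.27 3.298 2.064
endloop
endfacet
facet normal -0.809 0.283 0.515
outer loop
vertex 2.832 3.232 2.984
vertex 2.27 3.298 2.064
vertex 1.991 1.298 2.724
endloop
endfacet
facet normal 0.611 0.724 -0.321
outer loop
vertex 2.27 3.298 2.064
vertex 3.109 2.622 2.136
vertex 2.547 2.689 1.217
endloop
endfacet
facet normal -0.945 0.024 -0.326
outer loop
vertex 2.27 3.298 2.064
vertex 2.547 2.689 1.217
vertex 1.991 1.298 2.724
endloop
endfacet
facet normal 0.611 0.724 -0.321
outer loop
vertex 2.547 2.689 1.217
vertex 3.109 2.622 2.136
vertex 3.386 2.013 1.289
endloop
endfacet
facet normal -0.414 -0.588 -0.695
outer loop
vertex 2.547 2.689 1.217
vertex 3.386 2.013 1.289
vertex 1.991 1.298 2.724
endloop
endfacet
facet normal 0.611 0.724 -0.321
outer loop
vertex 3.386 2.013 1.289
vertex 3.109 2.622 2.136
vertex 3.948 1.946 2.209
endloop
endfacet
facet normal 0.253 -0.941 -0.223
outer loop
vertex 3.386 2.013 1.289
vertex 3.948 1.946 2.209
vertex 1.991 1.298 2.724
endloop
endfacet
facet normal 0.611 0.724 -0.321
outer loop
vertex 3.948 1.946 2.209
vertex 3.109 2.622 2.136
vertex 3.671 2.556 3.056
endloop
endfacet
facet normal 0.389 -0.683 0.619
outer loop
vertex 3.948 1.946 2.209
vertex 3.671 2.556 3.056
vertex 1.991 1.298 2.724
endloop
endfacet
facet normal -0.081 0.872 -0.483
outer loop
vertex 1.654 1.0 -3.592
vertex 1.285 1.244 -3.089
vertex 1.951 1.263 -3.167
endloop
endfacet
facet normal 0.838 -0.451 -0.306
outer loop
vertex 1.654 1.0 -3.592
vertex 1.951 1.263 -3.167
vertex 1.435 -0.344 -2.211
endloop
endfacet
facet normal -0.081 0.872 -0.483
outer loop
vertex 1.951 1.263 -3.167
vertex 1.285 1.244 -3.089
vertex 1.746 1.512 -2.683
endloop
endfacet
facet normal 0.911 -0.048 0.410
outer loop
vertex 1.951 1.263 -3.167
vertex 1.746 1.512 -2.683
vertex 1.435 -0.344 -2.211
endloop
endfacet
facet normal -0.083 0.872 -0.482
outer loop
vertex 1.746 1.512 -2.683
vertex 1.285 1.244 -3.089
vertex 1.195 1.558 -2.505
endloop
endfacet
facet normal 0.316 0.184 0.931
outer loop
vertex 1.746 1.512 -2.683
vertex 1.195 1.558 -2.505
vertex 1.435 -0.344 -2.211
endloop
endfacet
facet normal -0.083 0.872 -0.482
outer loop
vertex 1.195 1.558 -2.505
vertex 1.285 1.244 -3.089
vertex 0.712 1.368 -2.766
endloop
endfacet
facet normal -0.496 0.071 0.866
outer loop
vertex 1.195 1.558 -2.505
vertex 0.712 1.368 -2.766
vertex 1.435 -0.344 -2.211
endloop
endfacet
facet normal -0.083 0.872 -0.482
outer loop
vertex 0.712 1.368 -2.766
vertex 1.285 1.244 -3.089
vertex 0.661 1.084 -3.271
endloop
endfacet
facet normal -0.916 -0.302 0.262
outer loop
vertex 0.712 1.368 -2.766
vertex 0.661 1.084 -3.271
vertex 1.435 -0.344 -2.211
endloop
endfacet
facet normal -0.083 0.872 -0.483
outer loop
vertex 0.661 1.084 -3.271
vertex 1.285 1.244 -3.089
vertex 1.08 0.92 -3.639
endloop
endfacet
facet normal -0.627 -0.654 -0.423
outer loop
vertex 0.661 1.084 -3.271
vertex 1.08 0.92 -3.639
vertex 1.435 -0.344 -2.211
endloop
endfacet
facet normal -0.082 0.872 -0.483
outer loop
vertex 1.08 0.92 -3.639
vertex 1.285 1.244 -3.089
vertex 1.654 1.0 -3.592
endloop
endfacet
facet normal 0.156 -0.720 -0.676
outer loop
vertex 1.08 0.92 -3.639
vertex 1.654 1.0 -3.592
vertex 1.435 -0.344 -2.211
endloop
endfacet
facet normal -0.000 0.337 -0.942
outer loop
vertex 1.281 0.287 -0.777
vertex 0.81 0.709 -0.626
vertex 1.46 0.723 -0.621
endloop
endfacet
facet normal 0.894 -0.422 0.153
outer loop
vertex 1.281 0.287 -0.777
vertex 1.46 0.723 -0.621
vertex 0.81 0.031 1.266
endloop
endfacet
facet normal -0.000 0.338 -0.941
outer loop
vertex 1.46 0.723 -0.621
vertex 0.81 0.709 -0.626
vertex 1.259 1.152 -0.467
endloop
endfacet
facet normal 0.877 0.267 0.400
outer loop
vertex 1.46 0.723 -0.621
vertex 1.259 1.152 -0.467
vertex 0.81 0.031 1.266
endloop
endfacet
facet normal 0.001 0.337 -0.942
outer loop
vertex 1.259 1.152 -0.467
vertex 0.81 0.709 -0.626
vertex 0.795 1.321 -0.407
endloop
endfacet
facet normal 0.345 0.745 0.571
outer loop
vertex 1.259 1.152 -0.467
vertex 0.795 1.321 -0.407
vertex 0.81 0.031 1.266
endloop
endfacet
facet normal 0.001 0.337 -0.942
outer loop
vertex 0.795 1.321 -0.407
vertex 0.81 0.709 -0.626
vertex 0.34 1.132 -0.475
endloop
endfacet
facet normal -0.387 0.729 0.565
outer loop
vertex 0.795 1.321 -0.407
vertex 0.34 1.132 -0.475
vertex 0.81 0.031 1.266
endloop
endfacet
facet normal 0.000 0.336 -0.942
outer loop
vertex 0.34 1.132 -0.475
vertex 0.81 0.709 -0.626
vertex 0.16 0.695 -0.631
endloop
endfacet
facet normal -0.893 0.230 0.387
outer loop
vertex 0.34 1.132 -0.475
vertex 0.16 0.695 -0.631
vertex 0.81 0.031 1.266
endloop
endfacet
facet normal -0.000 0.339 -0.941
outer loop
vertex 0.16 0.695 -0.631
vertex 0.81 0.709 -0.626
vertex 0.362 0.267 -0.785
endloop
endfacet
facet normal -0.876 -0.463 0.138
outer loop
vertex 0.16 0.695 -0.631
vertex 0.362 0.267 -0.785
vertex 0.81 0.031 1.266
endloop
endfacet
facet normal 0.001 0.337 -0.941
outer loop
vertex 0.362 0.267 -0.785
vertex 0.81 0.709 -0.626
vertex 0.825 0.098 -0.845
endloop
endfacet
facet normal -0.346 -0.938 -0.032
outer loop
vertex 0.362 0.267 -0.785
vertex 0.825 0.098 -0.845
vertex 0.81 0.031 1.266
endloop
endfacet
facet normal 0.001 0.337 -0.941
outer loop
vertex 0.825 0.098 -0.845
vertex 0.81 0.709 -0.626
vertex 1.281 0.287 -0.777
endloop
endfacet
facet normal 0.386 -0.922 -0.027
outer loop
vertex 0.825 0.098 -0.845
vertex 1.281 0.287 -0.777
vertex 0.81 0.031 1.266
endloop
endfacet

endsolid


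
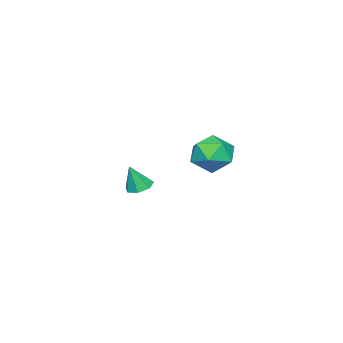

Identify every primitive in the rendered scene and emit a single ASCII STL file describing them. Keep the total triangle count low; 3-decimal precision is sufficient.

solid 
facet normal -0.286 0.199 -0.937
outer loop
vertex -2.404 -1.711 -3.339
vertex -2.893 -1.966 -3.244
vertex -2.76 -1.427 -3.17
endloop
endfacet
facet normal 0.680 0.638 0.360
outer loop
vertex -2.404 -1.711 -3.339
vertex -2.76 -1.427 -3.17
vertex -2.567 -2.194 -2.176
endloop
endfacet
facet normal -0.287 0.199 -0.937
outer loop
vertex -2.76 -1.427 -3.17
vertex -2.893 -1.966 -3.244
vertex -3.217 -1.549 -3.056
endloop
endfacet
facet normal -0.056 0.785 0.617
outer loop
vertex -2.76 -1.427 -3.17
vertex -3.217 -1.549 -3.056
vertex -2.567 -2.194 -2.176
endloop
endfacet
facet normal -0.285 0.201 -0.937
outer loop
vertex -3.217 -1.549 -3.056
vertex -2.893 -1.966 -3.244
vertex -3.429 -1.985 -3.085
endloop
endfacet
facet normal -0.665 0.277 0.694
outer loop
vertex -3.217 -1.549 -3.056
vertex -3.429 -1.985 -3.085
vertex -2.567 -2.194 -2.176
endloop
endfacet
facet normal -0.285 0.200 -0.937
outer loop
vertex -3.429 -1.985 -3.085
vertex -2.893 -1.966 -3.244
vertex -3.238 -2.407 -3.233
endloop
endfacet
facet normal -0.684 -0.497 0.534
outer loop
vertex -3.429 -1.985 -3.085
vertex -3.238 -2.407 -3.233
vertex -2.567 -2.194 -2.176
endloop
endfacet
facet normal -0.286 0.201 -0.937
outer loop
vertex -3.238 -2.407 -3.233
vertex -2.893 -1.966 -3.244
vertex -2.787 -2.496 -3.39
endloop
endfacet
facet normal -0.100 -0.961 0.257
outer loop
vertex -3.238 -2.407 -3.233
vertex -2.787 -2.496 -3.39
vertex -2.567 -2.194 -2.176
endloop
endfacet
facet normal -0.286 0.201 -0.937
outer loop
vertex -2.787 -2.496 -3.39
vertex -2.893 -1.966 -3.244
vertex -2.416 -2.186 -3.437
endloop
endfacet
facet normal 0.645 -0.761 0.072
outer loop
vertex -2.787 -2.496 -3.39
vertex -2.416 -2.186 -3.437
vertex -2.567 -2.194 -2.176
endloop
endfacet
facet normal -0.287 0.201 -0.937
outer loop
vertex -2.416 -2.186 -3.437
vertex -2.893 -1.966 -3.244
vertex -2.404 -1.711 -3.339
endloop
endfacet
facet normal 0.992 -0.049 0.118
outer loop
vertex -2.416 -2.186 -3.437
vertex -2.404 -1.711 -3.339
vertex -2.567 -2.194 -2.176
endloop
endfacet
facet normal -0.945 0.260 -0.196
outer loop
vertex -0.956 2.894 -0.31
vertex -1.24 2.265 0.225
vertex -1.084 3.066 0.536
endloop
endfacet
facet normal -0.510 0.824 -0.245
outer loop
vertex -0.956 2.894 -0.31
vertex -1.084 3.066 0.536
vertex -0.38 3.381 0.129
endloop
endfacet
facet normal -0.013 0.678 -0.735
outer loop
vertex -0.956 2.894 -0.31
vertex -0.38 3.381 0.129
vertex -0.101 2.776 -0.434
endloop
endfacet
facet normal -0.141 0.022 -0.990
outer loop
vertex -0.956 2.894 -0.31
vertex -0.101 2.776 -0.434
vertex -0.632 2.086 -0.374
endloop
endfacet
facet normal -0.716 -0.235 -0.657
outer loop
vertex -0.956 2.894 -0.31
vertex -0.632 2.086 -0.374
vertex -1.24 2.265 0.225
endloop
endfacet
facet normal -0.183 0.905 0.384
outer loop
vertex -0.38 3.381 0.129
vertex -1.084 3.066 0.536
vertex -0.308 3.054 0.934
endloop
endfacet
facet normal -0.886 -0.007 0.463
outer loop
vertex -1.084 3.066 0.536
vertex -1.24 2.265 0.225
vertex -0.839 2.364 0.994
endloop
endfacet
facet normal -0.516 -0.809 -0.282
outer loop
vertex -1.24 2.265 0.225
vertex -0.632 2.086 -0.374
vertex -0.56 1.759 0.431
endloop
endfacet
facet normal 0.415 -0.391 -0.821
outer loop
vertex -0.632 2.086 -0.374
vertex -0.101 2.776 -0.434
vertex 0.144 2.074 0.024
endloop
endfacet
facet normal 0.621 0.668 -0.410
outer loop
vertex -0.101 2.776 -0.434
vertex -0.38 3.381 0.129
vertex 0.3 2.875 0.335
endloop
endfacet
facet normal 0.141 -0.022 0.990
outer loop
vertex 0.016 2.246 0.87
vertex -0.308 3.054 0.934
vertex -0.839 2.364 0.994
endloop
endfacet
facet normal 0.013 -0.678 0.735
outer loop
vertex 0.016 2.246 0.87
vertex -0.839 2.364 0.994
vertex -0.56 1.759 0.431
endloop
endfacet
facet normal 0.510 -0.824 0.245
outer loop
vertex 0.016 2.246 0.87
vertex -0.56 1.759 0.431
vertex 0.144 2.074 0.024
endloop
endfacet
facet normal 0.945 -0.260 0.196
outer loop
vertex 0.016 2.246 0.87
vertex 0.144 2.074 0.024
vertex 0.3 2.875 0.335
endloop
endfacet
facet normal 0.716 0.235 0.657
outer loop
vertex 0.016 2.246 0.87
vertex 0.3 2.875 0.335
vertex -0.308 3.054 0.934
endloop
endfacet
facet normal -0.415 0.391 0.821
outer loop
vertex -0.839 2.364 0.994
vertex -0.308 3.054 0.934
vertex -1.084 3.066 0.536
endloop
endfacet
facet normal -0.621 -0.668 0.410
outer loop
vertex -0.56 1.759 0.431
vertex -0.839 2.364 0.994
vertex -1.24 2.265 0.225
endloop
endfacet
facet normal 0.183 -0.905 -0.384
outer loop
vertex 0.144 2.074 0.024
vertex -0.56 1.759 0.431
vertex -0.632 2.086 -0.374
endloop
endfacet
facet normal 0.886 0.007 -0.463
outer loop
vertex 0.3 2.875 0.335
vertex 0.144 2.074 0.024
vertex -0.101 2.776 -0.434
endloop
endfacet
facet normal 0.516 0.809 0.282
outer loop
vertex -0.308 3.054 0.934
vertex 0.3 2.875 0.335
vertex -0.38 3.381 0.129
endloop
endfacet

endsolid


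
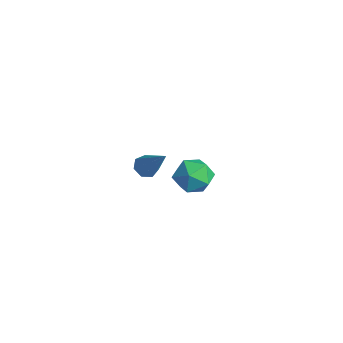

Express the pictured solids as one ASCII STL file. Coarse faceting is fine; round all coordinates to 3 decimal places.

solid 
facet normal -0.015 0.888 0.459
outer loop
vertex -3.6 3.902 -3.488
vertex -4.598 3.593 -2.922
vertex -3.541 3.358 -2.433
endloop
endfacet
facet normal 0.655 0.686 0.317
outer loop
vertex -3.6 3.902 -3.488
vertex -3.541 3.358 -2.433
vertex -2.795 3.048 -3.304
endloop
endfacet
facet normal 0.711 0.587 -0.387
outer loop
vertex -3.6 3.902 -3.488
vertex -2.795 3.048 -3.304
vertex -3.39 3.092 -4.331
endloop
endfacet
facet normal 0.076 0.728 -0.681
outer loop
vertex -3.6 3.902 -3.488
vertex -3.39 3.092 -4.331
vertex -4.505 3.429 -4.095
endloop
endfacet
facet normal -0.372 0.915 -0.157
outer loop
vertex -3.6 3.902 -3.488
vertex -4.505 3.429 -4.095
vertex -4.598 3.593 -2.922
endloop
endfacet
facet normal 0.768 0.058 0.637
outer loop
vertex -2.795 3.048 -3.304
vertex -3.541 3.358 -2.433
vertex -3.295 2.211 -2.625
endloop
endfacet
facet normal -0.315 0.386 0.867
outer loop
vertex -3.541 3.358 -2.433
vertex -4.598 3.593 -2.922
vertex -4.41 2.548 -2.389
endloop
endfacet
facet normal -0.894 0.428 -0.131
outer loop
vertex -4.598 3.593 -2.922
vertex -4.505 3.429 -4.095
vertex -5.005 2.592 -3.416
endloop
endfacet
facet normal -0.168 0.128 -0.977
outer loop
vertex -4.505 3.429 -4.095
vertex -3.39 3.092 -4.331
vertex -4.259 2.282 -4.287
endloop
endfacet
facet normal 0.859 -0.102 -0.502
outer loop
vertex -3.39 3.092 -4.331
vertex -2.795 3.048 -3.304
vertex -3.202 2.047 -3.798
endloop
endfacet
facet normal -0.076 -0.728 0.681
outer loop
vertex -4.2 1.738 -3.232
vertex -3.295 2.211 -2.625
vertex -4.41 2.548 -2.389
endloop
endfacet
facet normal -0.711 -0.587 0.387
outer loop
vertex -4.2 1.738 -3.232
vertex -4.41 2.548 -2.389
vertex -5.005 2.592 -3.416
endloop
endfacet
facet normal -0.655 -0.686 -0.317
outer loop
vertex -4.2 1.738 -3.232
vertex -5.005 2.592 -3.416
vertex -4.259 2.282 -4.287
endloop
endfacet
facet normal 0.015 -0.888 -0.459
outer loop
vertex -4.2 1.738 -3.232
vertex -4.259 2.282 -4.287
vertex -3.202 2.047 -3.798
endloop
endfacet
facet normal 0.372 -0.915 0.157
outer loop
vertex -4.2 1.738 -3.232
vertex -3.202 2.047 -3.798
vertex -3.295 2.211 -2.625
endloop
endfacet
facet normal 0.168 -0.128 0.977
outer loop
vertex -4.41 2.548 -2.389
vertex -3.295 2.211 -2.625
vertex -3.541 3.358 -2.433
endloop
endfacet
facet normal -0.859 0.102 0.502
outer loop
vertex -5.005 2.592 -3.416
vertex -4.41 2.548 -2.389
vertex -4.598 3.593 -2.922
endloop
endfacet
facet normal -0.768 -0.058 -0.637
outer loop
vertex -4.259 2.282 -4.287
vertex -5.005 2.592 -3.416
vertex -4.505 3.429 -4.095
endloop
endfacet
facet normal 0.315 -0.386 -0.867
outer loop
vertex -3.202 2.047 -3.798
vertex -4.259 2.282 -4.287
vertex -3.39 3.092 -4.331
endloop
endfacet
facet normal 0.894 -0.428 0.131
outer loop
vertex -3.295 2.211 -2.625
vertex -3.202 2.047 -3.798
vertex -2.795 3.048 -3.304
endloop
endfacet
facet normal -0.634 -0.129 -0.763
outer loop
vertex 0.148 -1.775 1.645
vertex -0.344 -1.84 2.065
vertex -0.119 -1.298 1.786
endloop
endfacet
facet normal 0.755 0.535 -0.379
outer loop
vertex 0.148 -1.775 1.645
vertex -0.119 -1.298 1.786
vertex 1.044 -1.56 3.735
endloop
endfacet
facet normal -0.634 -0.129 -0.762
outer loop
vertex -0.119 -1.298 1.786
vertex -0.344 -1.84 2.065
vertex -0.555 -1.23 2.137
endloop
endfacet
facet normal 0.176 0.984 0.027
outer loop
vertex -0.119 -1.298 1.786
vertex -0.555 -1.23 2.137
vertex 1.044 -1.56 3.735
endloop
endfacet
facet normal -0.634 -0.129 -0.762
outer loop
vertex -0.555 -1.23 2.137
vertex -0.344 -1.84 2.065
vertex -0.832 -1.621 2.434
endloop
endfacet
facet normal -0.412 0.718 0.561
outer loop
vertex -0.555 -1.23 2.137
vertex -0.832 -1.621 2.434
vertex 1.044 -1.56 3.735
endloop
endfacet
facet normal -0.634 -0.127 -0.763
outer loop
vertex -0.832 -1.621 2.434
vertex -0.344 -1.84 2.065
vertex -0.742 -2.178 2.452
endloop
endfacet
facet normal -0.567 -0.065 0.821
outer loop
vertex -0.832 -1.621 2.434
vertex -0.742 -2.178 2.452
vertex 1.044 -1.56 3.735
endloop
endfacet
facet normal -0.633 -0.128 -0.763
outer loop
vertex -0.742 -2.178 2.452
vertex -0.344 -1.84 2.065
vertex -0.352 -2.48 2.179
endloop
endfacet
facet normal -0.171 -0.773 0.611
outer loop
vertex -0.742 -2.178 2.452
vertex -0.352 -2.48 2.179
vertex 1.044 -1.56 3.735
endloop
endfacet
facet normal -0.634 -0.128 -0.763
outer loop
vertex -0.352 -2.48 2.179
vertex -0.344 -1.84 2.065
vertex 0.044 -2.301 1.82
endloop
endfacet
facet normal 0.477 -0.875 0.090
outer loop
vertex -0.352 -2.48 2.179
vertex 0.044 -2.301 1.82
vertex 1.044 -1.56 3.735
endloop
endfacet
facet normal -0.634 -0.128 -0.763
outer loop
vertex 0.044 -2.301 1.82
vertex -0.344 -1.84 2.065
vertex 0.148 -1.775 1.645
endloop
endfacet
facet normal 0.889 -0.293 -0.351
outer loop
vertex 0.044 -2.301 1.82
vertex 0.148 -1.775 1.645
vertex 1.044 -1.56 3.735
endloop
endfacet

endsolid


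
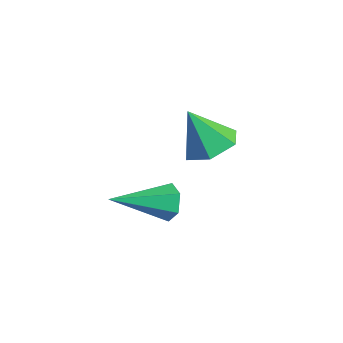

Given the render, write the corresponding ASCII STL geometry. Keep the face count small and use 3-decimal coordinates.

solid 
facet normal 0.301 0.339 -0.891
outer loop
vertex 0.778 3.828 -0.768
vertex 0.004 3.454 -1.172
vertex -0.016 4.344 -0.84
endloop
endfacet
facet normal 0.273 0.531 0.802
outer loop
vertex 0.778 3.828 -0.768
vertex -0.016 4.344 -0.84
vertex -0.484 2.906 0.272
endloop
endfacet
facet normal 0.301 0.339 -0.891
outer loop
vertex -0.016 4.344 -0.84
vertex 0.004 3.454 -1.172
vertex -0.79 3.97 -1.244
endloop
endfacet
facet normal -0.578 0.609 0.544
outer loop
vertex -0.016 4.344 -0.84
vertex -0.79 3.97 -1.244
vertex -0.484 2.906 0.272
endloop
endfacet
facet normal 0.301 0.339 -0.891
outer loop
vertex -0.79 3.97 -1.244
vertex 0.004 3.454 -1.172
vertex -0.77 3.08 -1.576
endloop
endfacet
facet normal -0.986 -0.076 0.145
outer loop
vertex -0.79 3.97 -1.244
vertex -0.77 3.08 -1.576
vertex -0.484 2.906 0.272
endloop
endfacet
facet normal 0.301 0.339 -0.891
outer loop
vertex -0.77 3.08 -1.576
vertex 0.004 3.454 -1.172
vertex 0.024 2.564 -1.504
endloop
endfacet
facet normal -0.545 -0.838 0.005
outer loop
vertex -0.77 3.08 -1.576
vertex 0.024 2.564 -1.504
vertex -0.484 2.906 0.272
endloop
endfacet
facet normal 0.301 0.339 -0.891
outer loop
vertex 0.024 2.564 -1.504
vertex 0.004 3.454 -1.172
vertex 0.798 2.938 -1.1
endloop
endfacet
facet normal 0.305 -0.915 0.263
outer loop
vertex 0.024 2.564 -1.504
vertex 0.798 2.938 -1.1
vertex -0.484 2.906 0.272
endloop
endfacet
facet normal 0.301 0.339 -0.891
outer loop
vertex 0.798 2.938 -1.1
vertex 0.004 3.454 -1.172
vertex 0.778 3.828 -0.768
endloop
endfacet
facet normal 0.714 -0.231 0.661
outer loop
vertex 0.798 2.938 -1.1
vertex 0.778 3.828 -0.768
vertex -0.484 2.906 0.272
endloop
endfacet
facet normal 0.177 0.931 -0.318
outer loop
vertex 1.692 1.0 -2.548
vertex 1.367 1.247 -2.005
vertex 2.036 1.13 -1.976
endloop
endfacet
facet normal 0.759 -0.561 -0.329
outer loop
vertex 1.692 1.0 -2.548
vertex 2.036 1.13 -1.976
vertex 1.013 -0.607 -1.375
endloop
endfacet
facet normal 0.177 0.932 -0.316
outer loop
vertex 2.036 1.13 -1.976
vertex 1.367 1.247 -2.005
vertex 1.71 1.376 -1.432
endloop
endfacet
facet normal 0.774 -0.255 0.579
outer loop
vertex 2.036 1.13 -1.976
vertex 1.71 1.376 -1.432
vertex 1.013 -0.607 -1.375
endloop
endfacet
facet normal 0.179 0.932 -0.317
outer loop
vertex 1.71 1.376 -1.432
vertex 1.367 1.247 -2.005
vertex 1.041 1.494 -1.462
endloop
endfacet
facet normal -0.037 0.042 0.998
outer loop
vertex 1.71 1.376 -1.432
vertex 1.041 1.494 -1.462
vertex 1.013 -0.607 -1.375
endloop
endfacet
facet normal 0.178 0.932 -0.317
outer loop
vertex 1.041 1.494 -1.462
vertex 1.367 1.247 -2.005
vertex 0.697 1.365 -2.034
endloop
endfacet
facet normal -0.860 0.033 0.510
outer loop
vertex 1.041 1.494 -1.462
vertex 0.697 1.365 -2.034
vertex 1.013 -0.607 -1.375
endloop
endfacet
facet normal 0.178 0.932 -0.317
outer loop
vertex 0.697 1.365 -2.034
vertex 1.367 1.247 -2.005
vertex 1.023 1.118 -2.578
endloop
endfacet
facet normal -0.875 -0.274 -0.400
outer loop
vertex 0.697 1.365 -2.034
vertex 1.023 1.118 -2.578
vertex 1.013 -0.607 -1.375
endloop
endfacet
facet normal 0.179 0.932 -0.317
outer loop
vertex 1.023 1.118 -2.578
vertex 1.367 1.247 -2.005
vertex 1.692 1.0 -2.548
endloop
endfacet
facet normal -0.064 -0.571 -0.819
outer loop
vertex 1.023 1.118 -2.578
vertex 1.692 1.0 -2.548
vertex 1.013 -0.607 -1.375
endloop
endfacet

endsolid
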